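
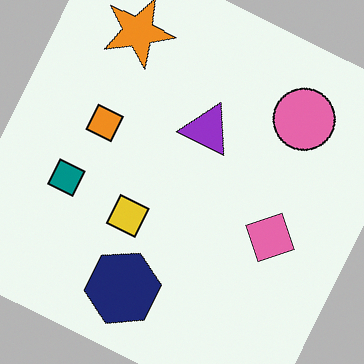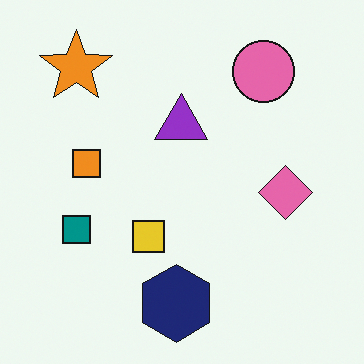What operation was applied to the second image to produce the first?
The transformation is: rotated clockwise by a clearly visible amount.

Every shape is tilted by the same angle and the image corners show triangular fill wedges — a whole-image rotation by a non-right angle.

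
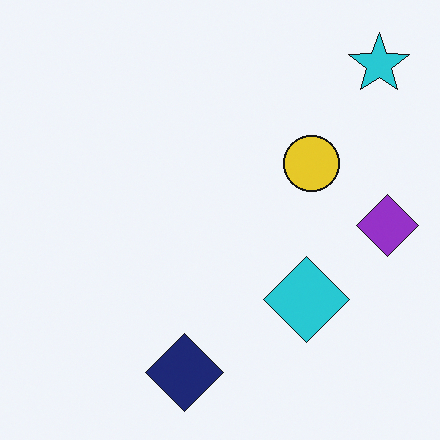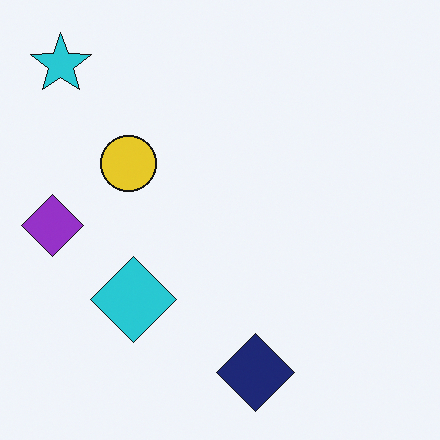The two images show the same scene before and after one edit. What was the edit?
The image was flipped horizontally (left ↔ right).

The purple diamond is in the right of the first image and the left of the second — shapes on opposite sides of the vertical midline have swapped in a mirror flip.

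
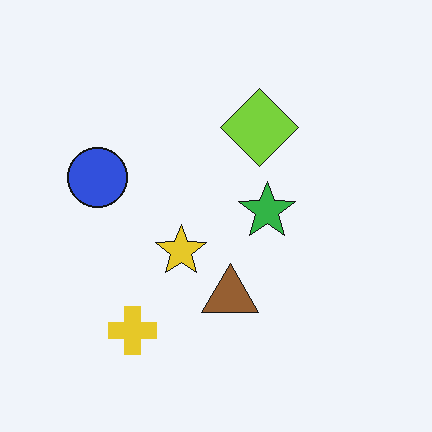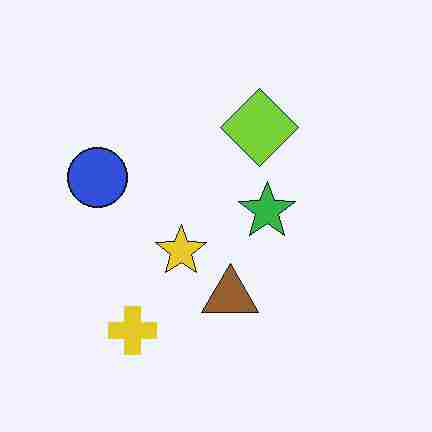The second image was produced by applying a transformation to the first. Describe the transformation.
The transformation is: heavily JPEG-compressed with obvious blocking artifacts.

Blocky 8×8 compression artifacts appear around shape edges and the flat background shows ringing — characteristic JPEG degradation.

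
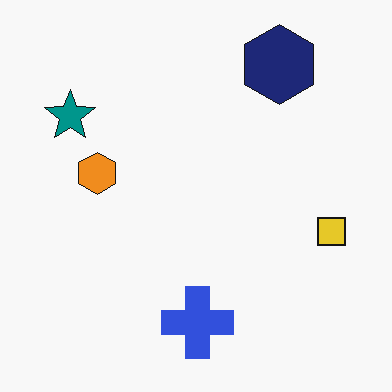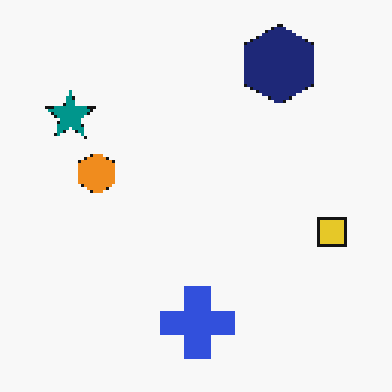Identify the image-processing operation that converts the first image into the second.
It was lightly pixelated (a mild mosaic effect).

Shapes are reduced to large square blocks; fine edges and outlines are lost — a downscale-then-upscale (mosaic) effect.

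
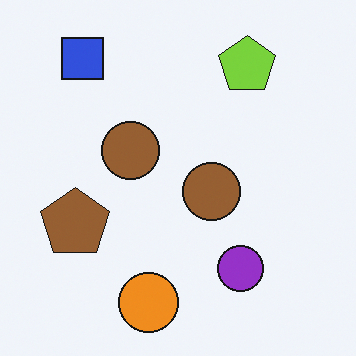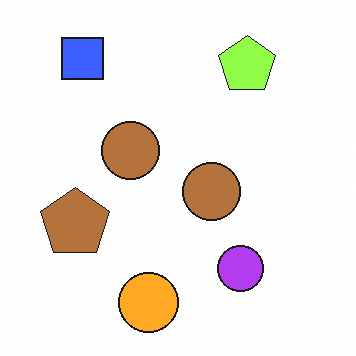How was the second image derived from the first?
The image was brightened a little.

Every pixel — background and shapes alike — is uniformly brightened.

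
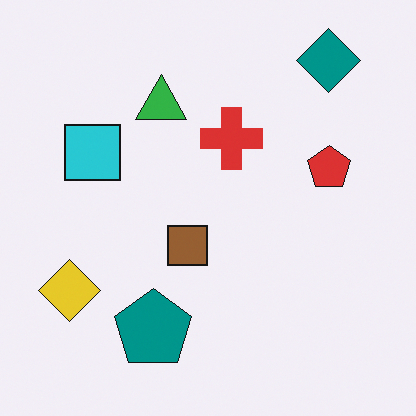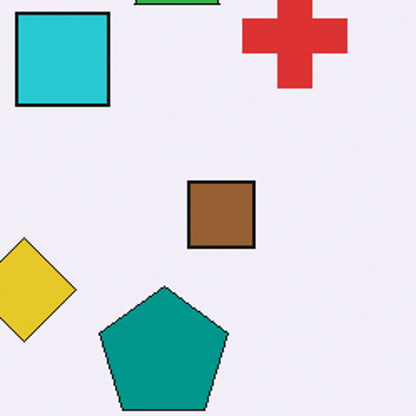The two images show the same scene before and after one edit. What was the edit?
This is the original image cropped tightly and scaled back up.

The visible shapes are larger and the field of view is narrower; shapes near the original edges may be partly or wholly outside the frame — a crop-and-rescale.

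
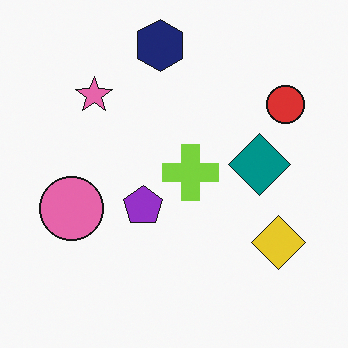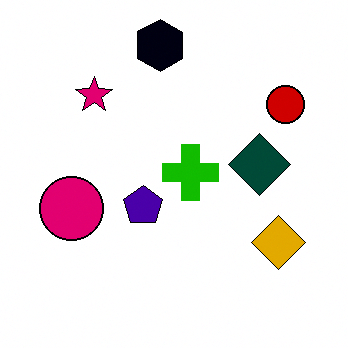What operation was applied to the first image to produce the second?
The image was given much higher contrast.

Tones are pushed away from mid-grey across the whole image — a global contrast change.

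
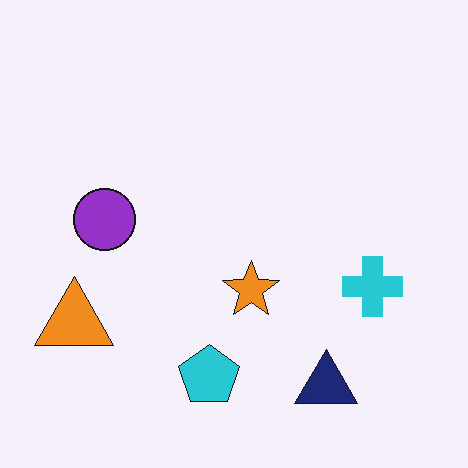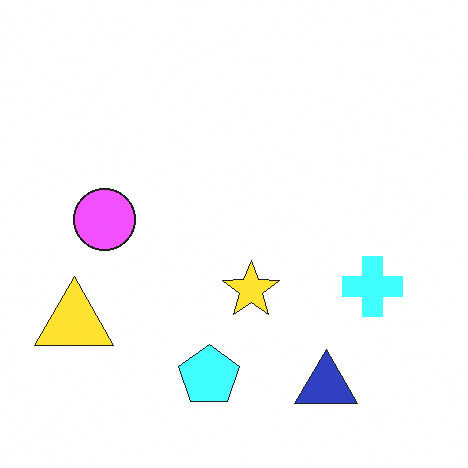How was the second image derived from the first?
The image was noticeably brightened.

Every pixel — background and shapes alike — is uniformly brightened.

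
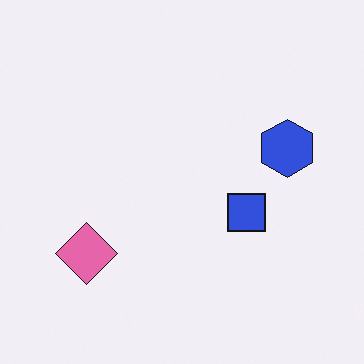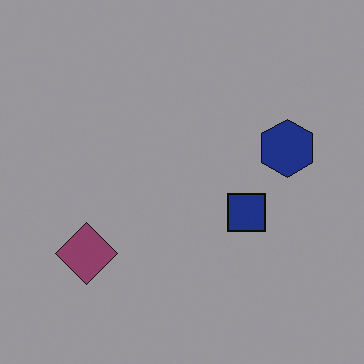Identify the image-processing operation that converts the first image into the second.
The image was substantially darkened.

Every pixel — background and shapes alike — is uniformly darkened.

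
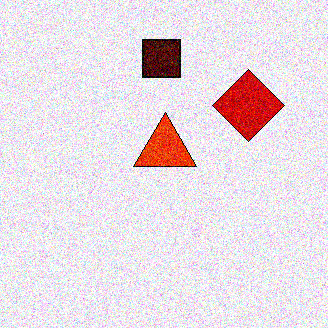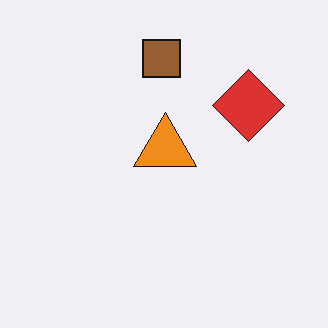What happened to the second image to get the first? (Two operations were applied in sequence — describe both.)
The first image is the second boosted in contrast, then degraded with a thick layer of grain.

Tones are pushed away from mid-grey across the whole image — a global contrast change. Random speckle covers the whole image, including the flat background.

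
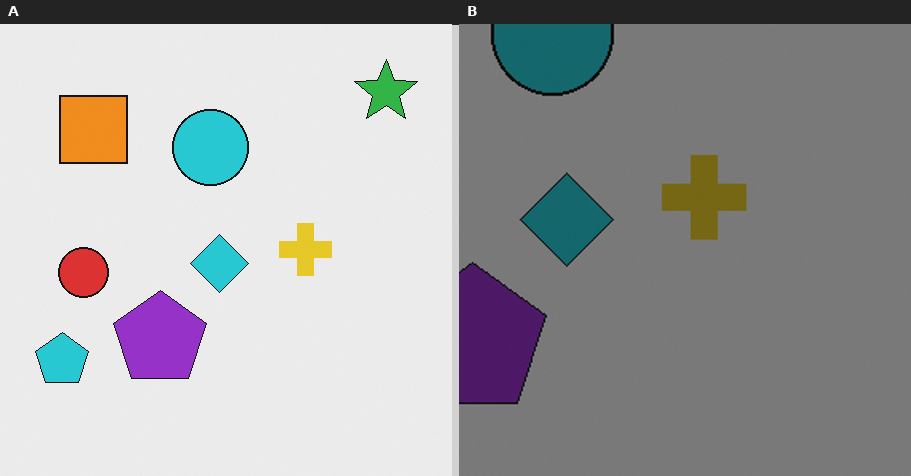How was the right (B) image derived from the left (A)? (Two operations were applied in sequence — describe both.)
This is the original image cropped to a modestly smaller region and rescaled, then substantially darkened.

The visible shapes are larger and the field of view is narrower; shapes near the original edges may be partly or wholly outside the frame — a crop-and-rescale. Every pixel — background and shapes alike — is uniformly darkened.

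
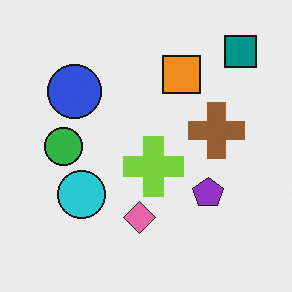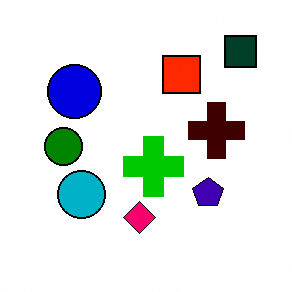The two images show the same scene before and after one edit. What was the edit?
It was boosted in contrast.

Tones are pushed away from mid-grey across the whole image — a global contrast change.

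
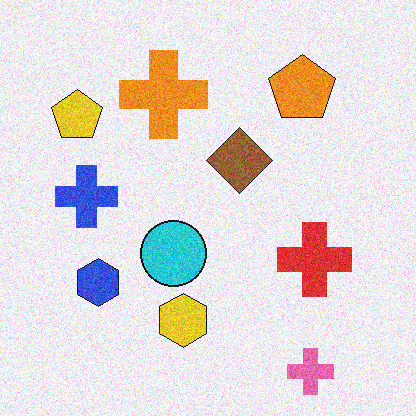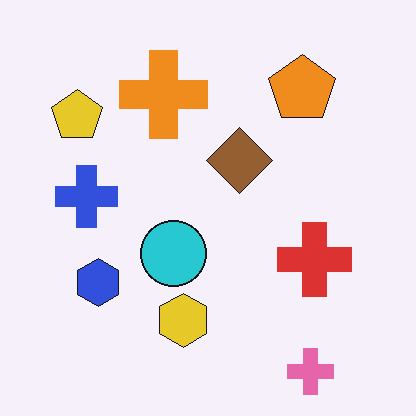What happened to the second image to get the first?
The transformation is: degraded with moderate additive noise.

Random speckle covers the whole image, including the flat background.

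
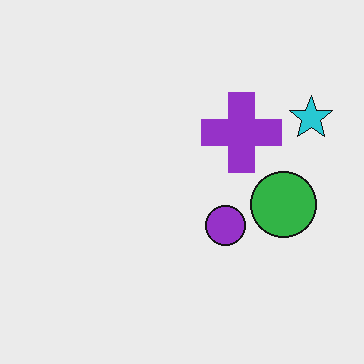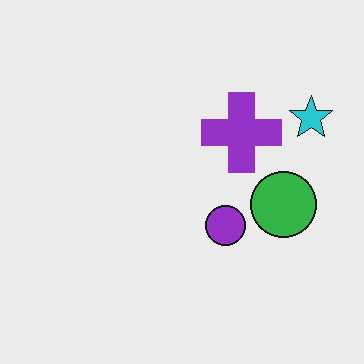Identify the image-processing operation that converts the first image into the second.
This is the original image given moderate JPEG compression.

Blocky 8×8 compression artifacts appear around shape edges and the flat background shows ringing — characteristic JPEG degradation.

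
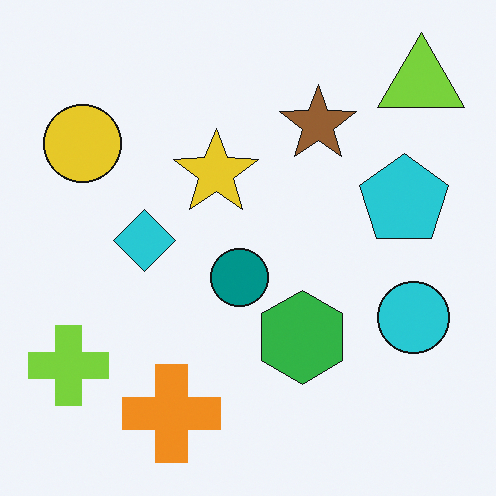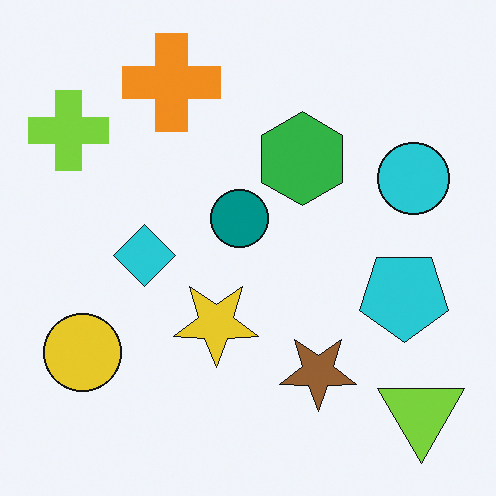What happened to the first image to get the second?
The second image is the first flipped vertically (top ↔ bottom).

The lime triangle is in the top-right of the first image and the bottom-right of the second — shapes on opposite sides of the horizontal midline have swapped in a mirror flip.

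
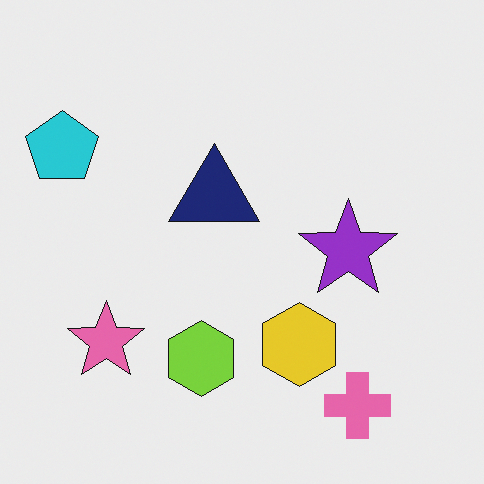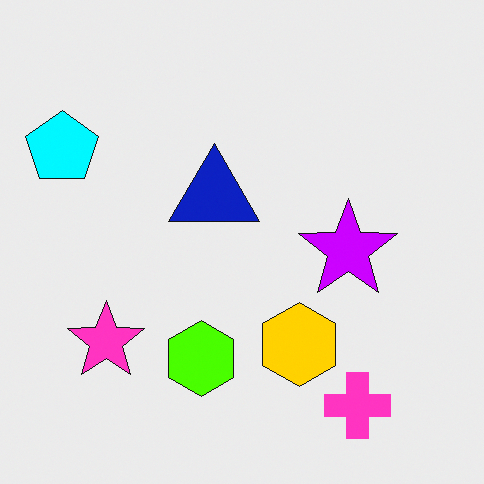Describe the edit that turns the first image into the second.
Heavily oversaturated.

All colors are more vivid — a global saturation change.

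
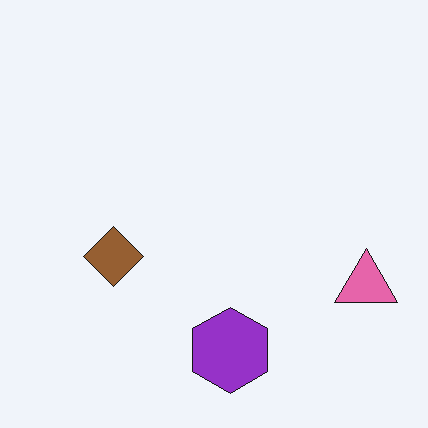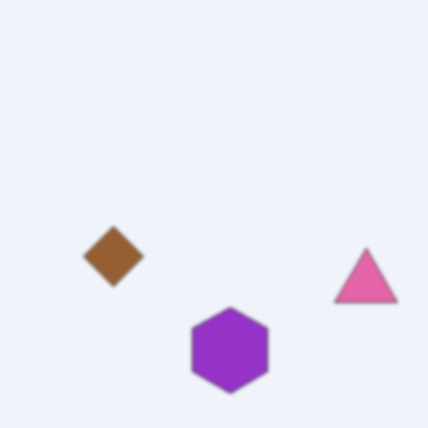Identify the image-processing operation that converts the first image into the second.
The second image is the first lightly blurred.

Shape edges and outlines are uniformly softened across the whole image.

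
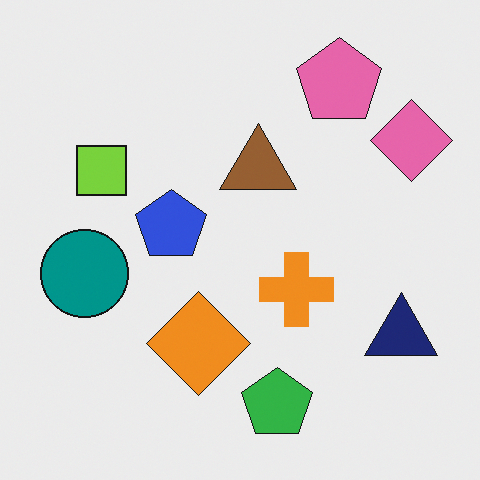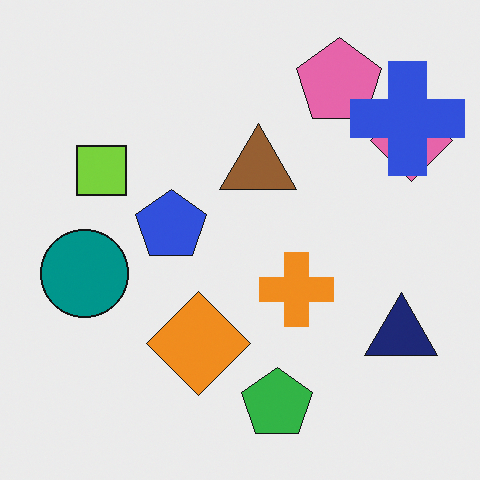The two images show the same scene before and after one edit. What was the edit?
The image was overlaid with an additional blue cross.

A blue cross appears in the second image that is absent from the first.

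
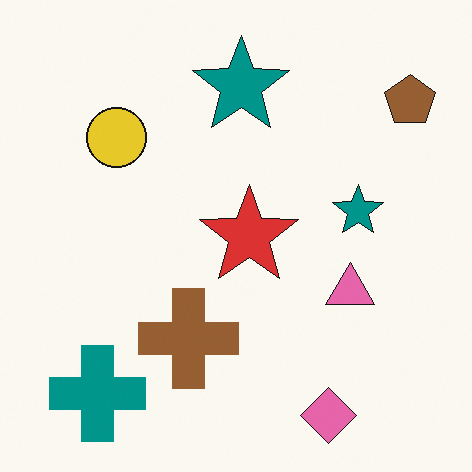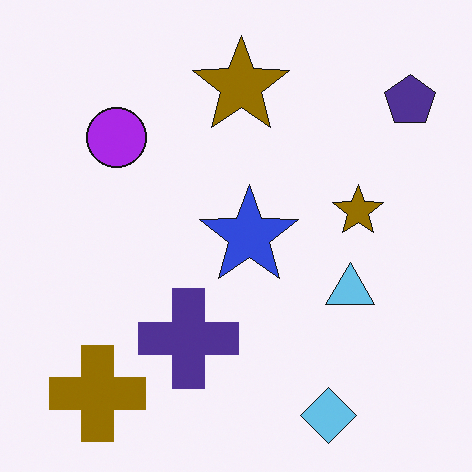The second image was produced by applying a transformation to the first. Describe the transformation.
The image was hue-shifted through roughly half the color wheel.

Every shape's color has rotated by the same amount around the hue wheel — a uniform hue shift.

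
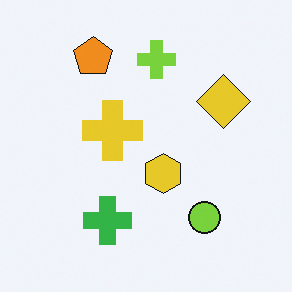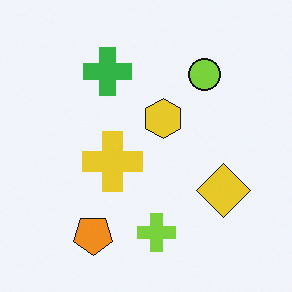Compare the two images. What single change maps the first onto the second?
The image was flipped vertically (top ↔ bottom).

The orange pentagon is in the top-left of the first image and the bottom-left of the second — shapes on opposite sides of the horizontal midline have swapped in a mirror flip.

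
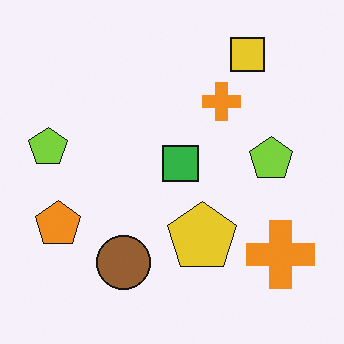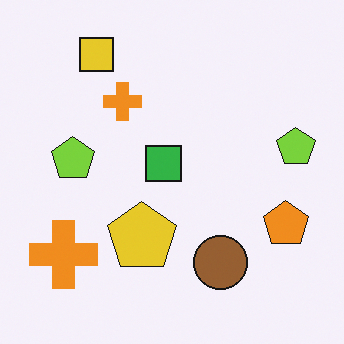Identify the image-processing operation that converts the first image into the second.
The transformation is: flipped horizontally (left ↔ right).

The orange pentagon is in the left of the first image and the right of the second — shapes on opposite sides of the vertical midline have swapped in a mirror flip.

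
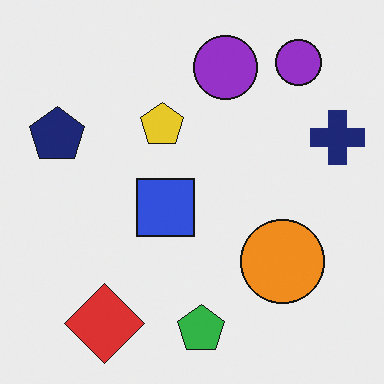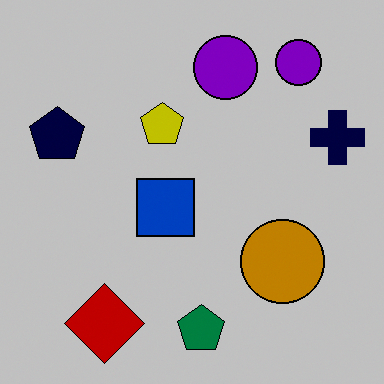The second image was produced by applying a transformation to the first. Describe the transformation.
The image was heavily posterized to just a handful of flat colors.

Each flat color has snapped to a coarser quantized level — most visibly, the near-white background has dropped to a flat grey.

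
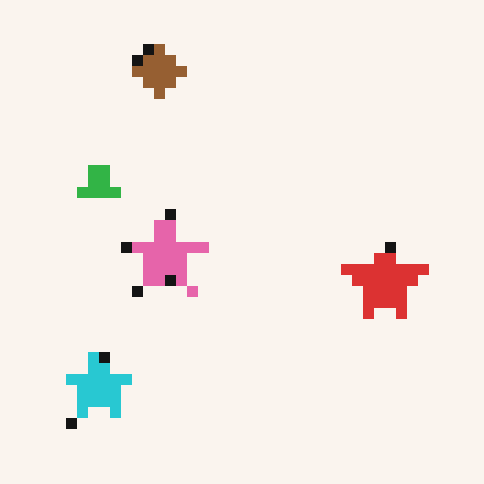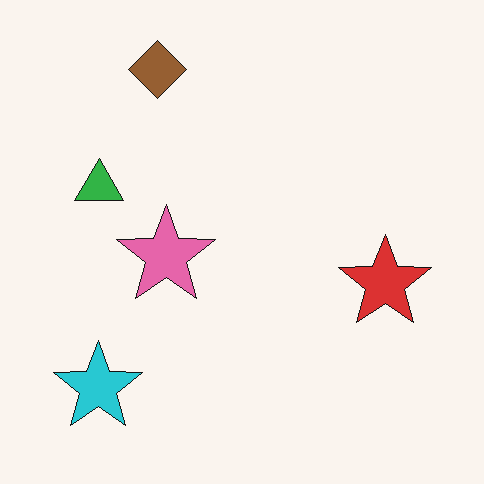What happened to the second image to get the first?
The first image is the second coarsely pixelated.

Shapes are reduced to large square blocks; fine edges and outlines are lost — a downscale-then-upscale (mosaic) effect.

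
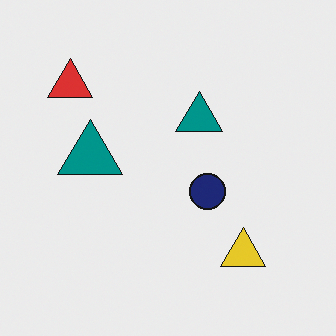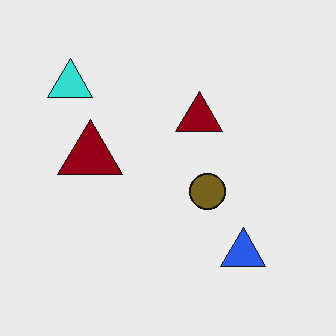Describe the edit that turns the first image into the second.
It was hue-shifted by a large amount.

Every shape's color has rotated by the same amount around the hue wheel — a uniform hue shift.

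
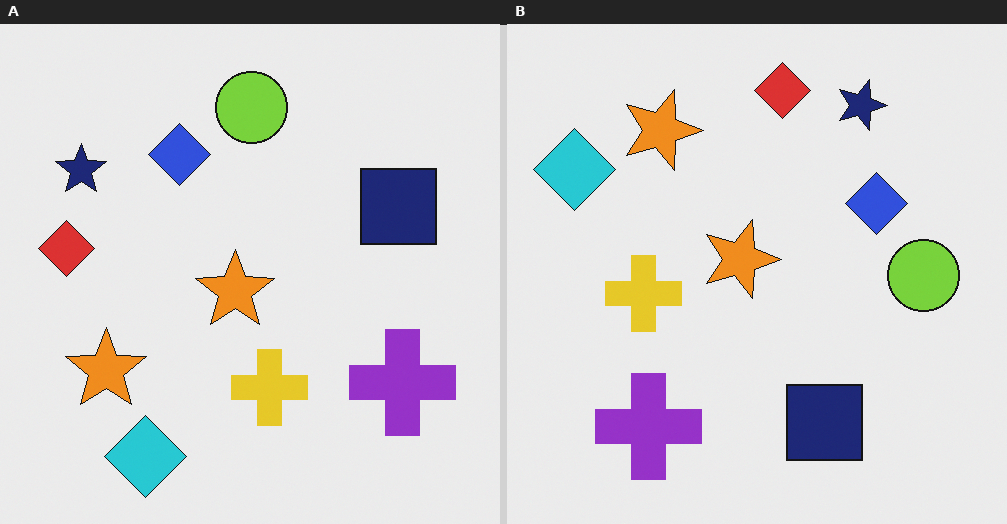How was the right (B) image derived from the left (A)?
The right (B) image is the left (A) rotated 90° clockwise.

The cyan diamond sits in the bottom-left of the left (A) image and the top-left of the right (B) — consistent with a whole-image 90° clockwise rotation.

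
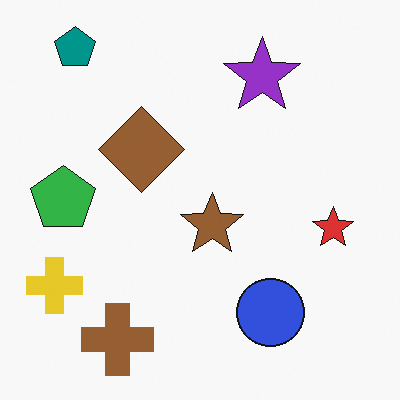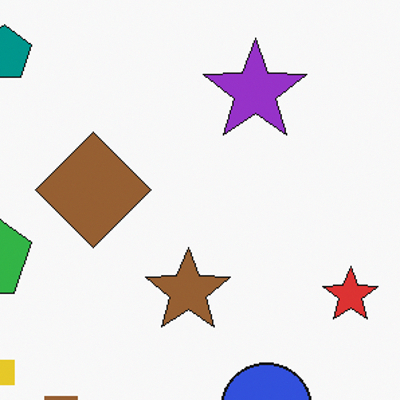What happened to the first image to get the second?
The image was cropped slightly and scaled back up.

The visible shapes are larger and the field of view is narrower; shapes near the original edges may be partly or wholly outside the frame — a crop-and-rescale.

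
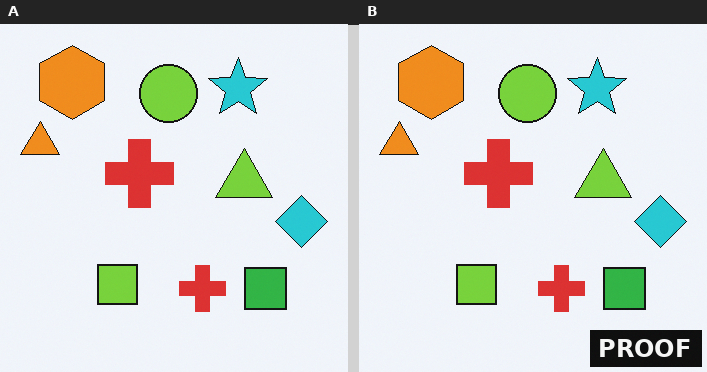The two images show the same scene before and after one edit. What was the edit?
The image was watermarked with the text "PROOF" in the lower-right corner.

A dark label reading "PROOF" appears in the lower-right corner.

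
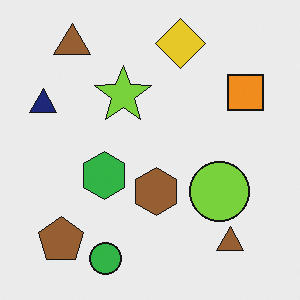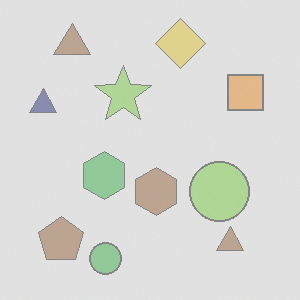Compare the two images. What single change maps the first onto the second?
It was given much lower contrast.

Tones are pushed toward mid-grey across the whole image — a global contrast change.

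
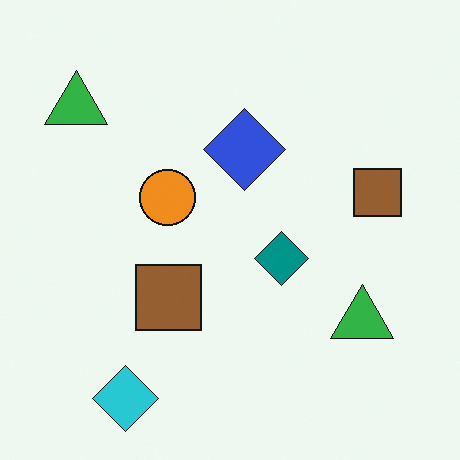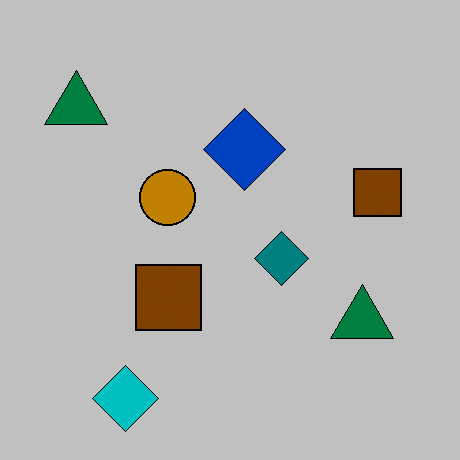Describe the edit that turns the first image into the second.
This is the original image heavily posterized to just a handful of flat colors.

Each flat color has snapped to a coarser quantized level — most visibly, the near-white background has dropped to a flat grey.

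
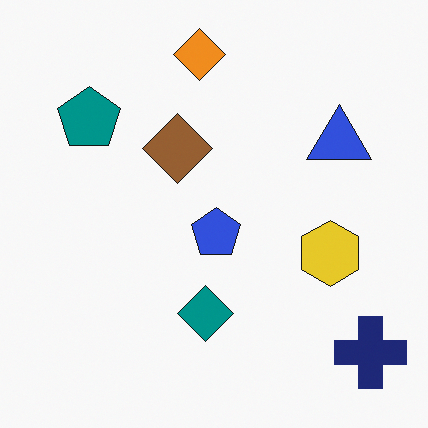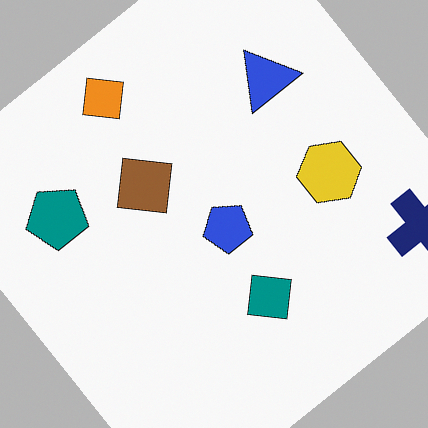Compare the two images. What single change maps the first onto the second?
This is the original image rotated counter-clockwise by a large amount — several tens of degrees.

Every shape is tilted by the same angle and the image corners show triangular fill wedges — a whole-image rotation by a non-right angle.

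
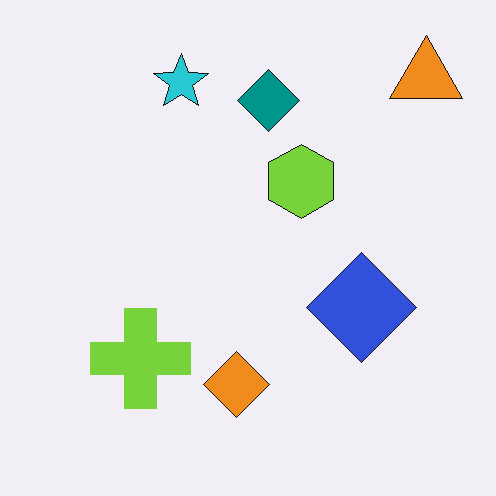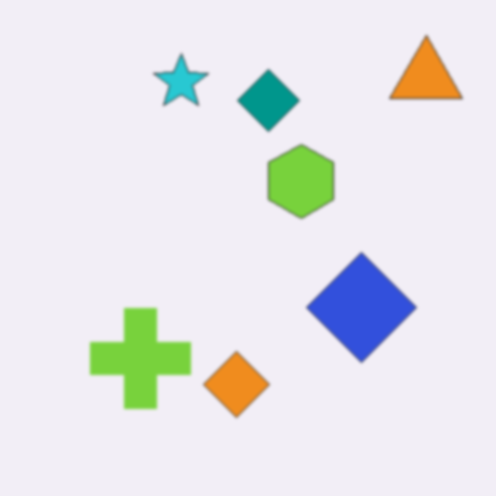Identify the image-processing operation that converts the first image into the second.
The second image is the first given a subtle gaussian blur.

Shape edges and outlines are uniformly softened across the whole image.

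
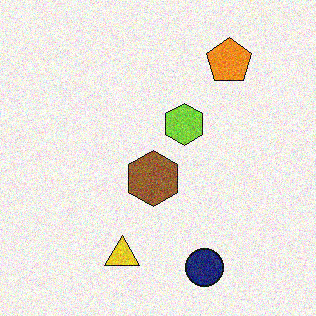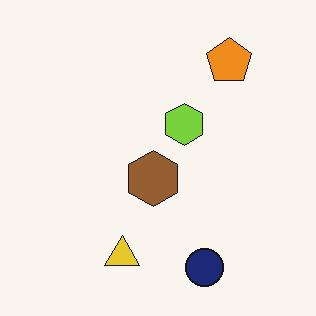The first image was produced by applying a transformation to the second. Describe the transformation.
This is the original image degraded with visible gaussian noise.

Random speckle covers the whole image, including the flat background.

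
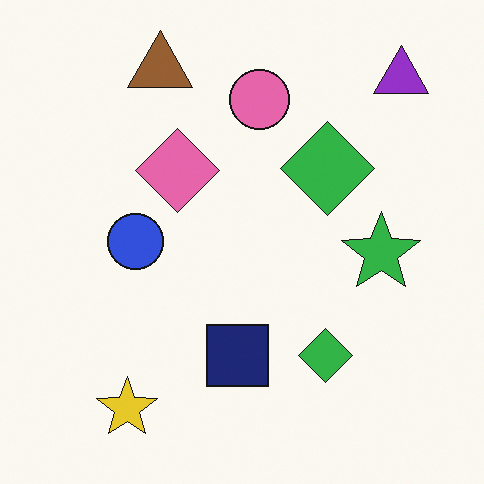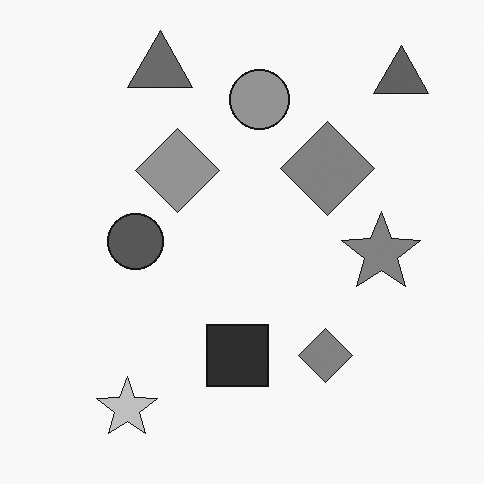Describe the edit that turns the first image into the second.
Converted to grayscale.

All color is removed — every shape is now a shade of grey.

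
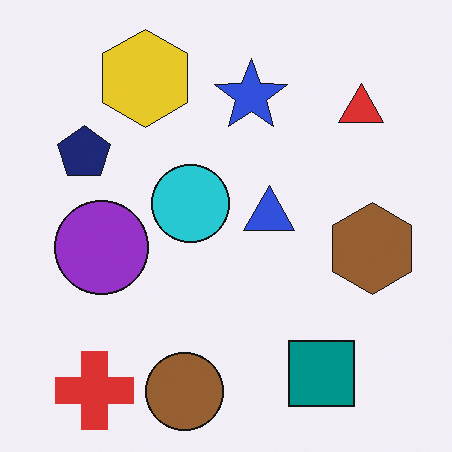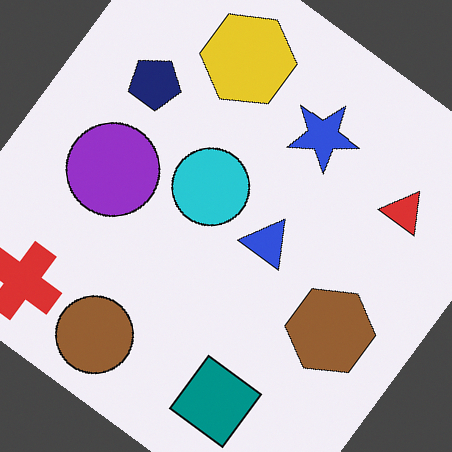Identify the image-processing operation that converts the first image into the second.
This is the original image rotated clockwise by a large amount — several tens of degrees.

Every shape is tilted by the same angle and the image corners show triangular fill wedges — a whole-image rotation by a non-right angle.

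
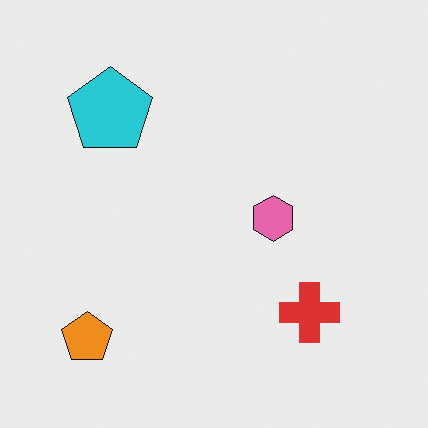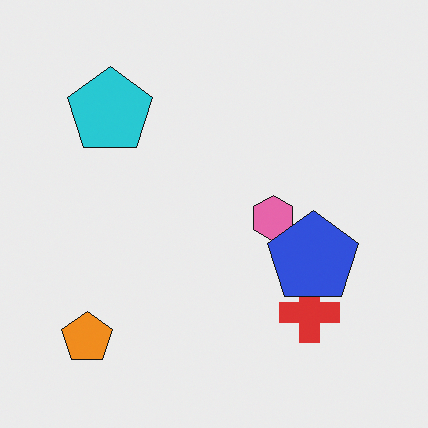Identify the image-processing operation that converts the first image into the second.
The second image is the first overlaid with an additional blue pentagon.

A blue pentagon appears in the second image that is absent from the first.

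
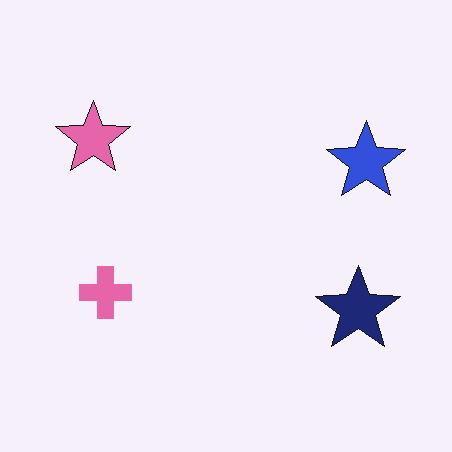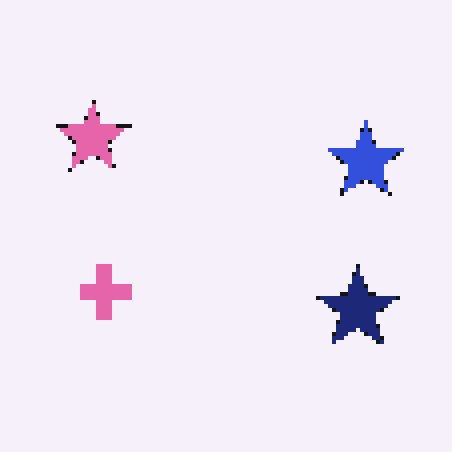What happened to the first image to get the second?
This is the original image mildly pixelated.

Shapes are reduced to large square blocks; fine edges and outlines are lost — a downscale-then-upscale (mosaic) effect.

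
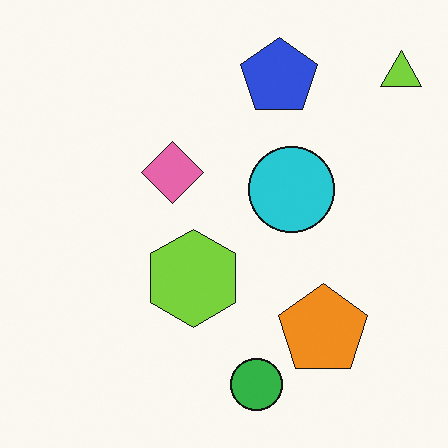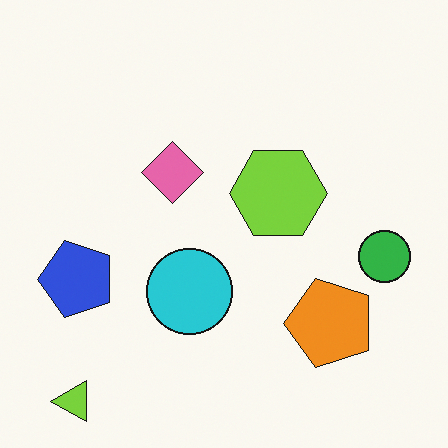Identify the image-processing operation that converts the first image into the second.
The transformation is: transposed (reflected across the top-left ↔ bottom-right diagonal).

Shapes have swapped their row and column positions — what was in the top-right is now in the bottom-left — a diagonal reflection.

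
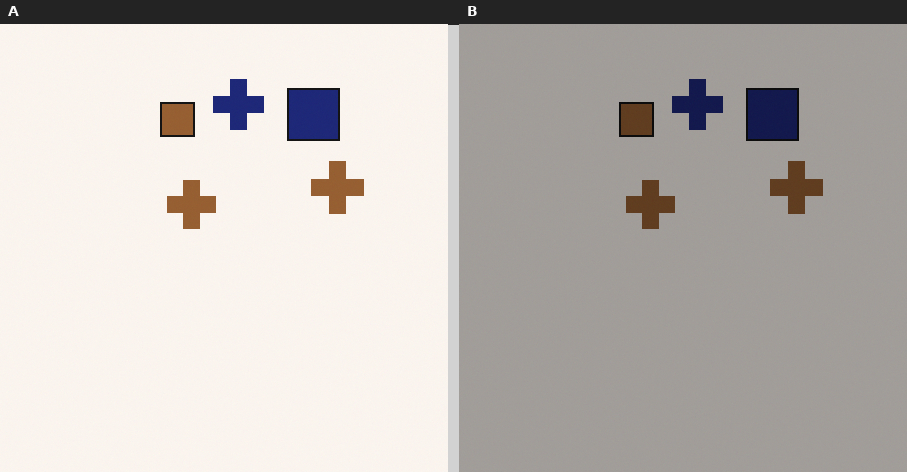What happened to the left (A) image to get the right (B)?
It was darkened a lot.

Every pixel — background and shapes alike — is uniformly darkened.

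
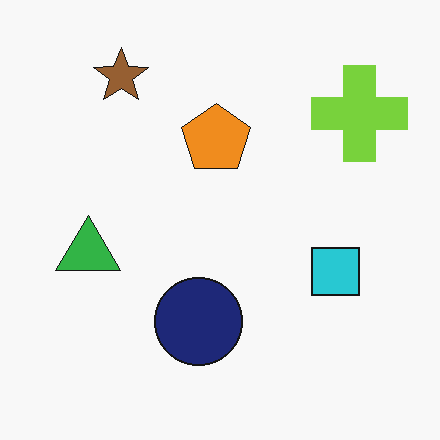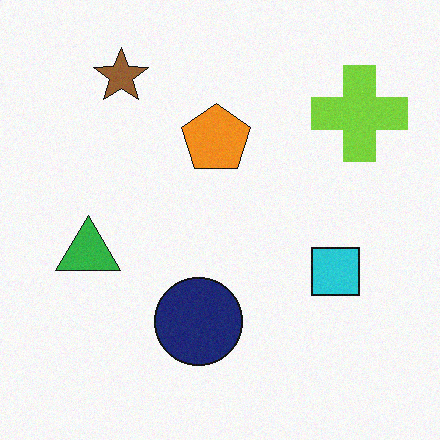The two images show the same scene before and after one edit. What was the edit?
The transformation is: degraded with light additive noise.

Random speckle covers the whole image, including the flat background.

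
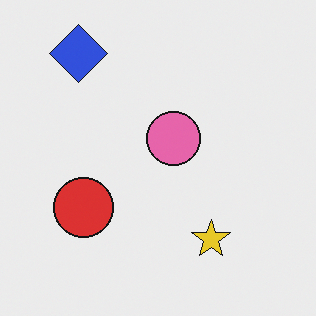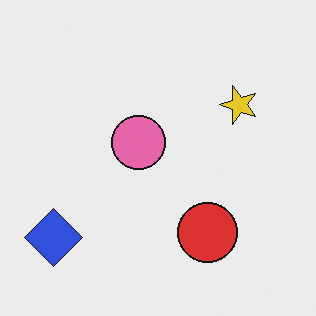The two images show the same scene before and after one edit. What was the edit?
It was rotated 90° counter-clockwise.

The blue diamond sits in the top-left of the first image and the bottom-left of the second — consistent with a whole-image 90° counter-clockwise rotation.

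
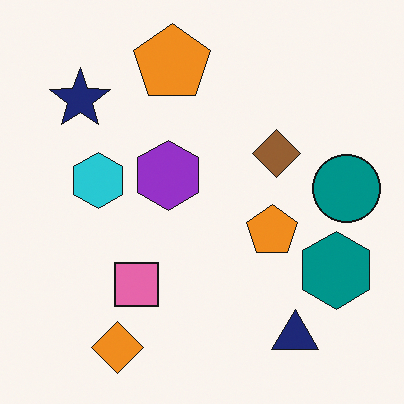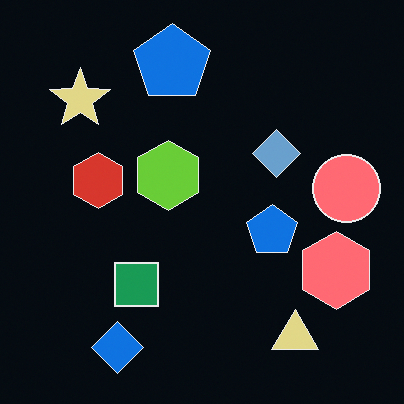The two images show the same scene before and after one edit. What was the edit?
It was color-inverted (negative).

The light background has become dark and every shape's color is its complement — a photographic negative.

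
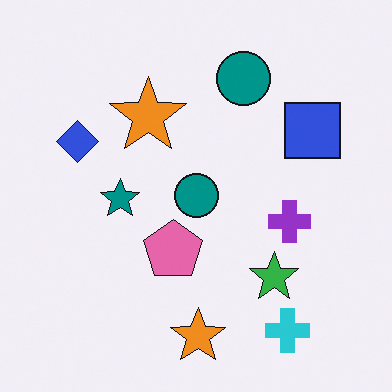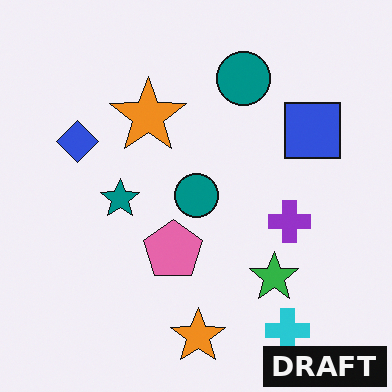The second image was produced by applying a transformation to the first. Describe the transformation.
The image was watermarked with the text "DRAFT" in the lower-right corner.

A dark label reading "DRAFT" appears in the lower-right corner.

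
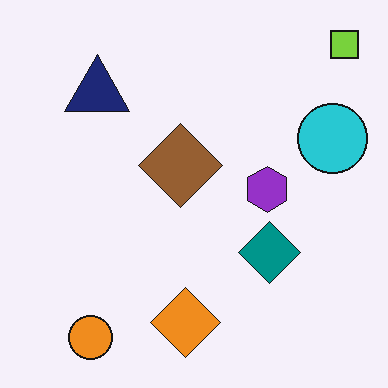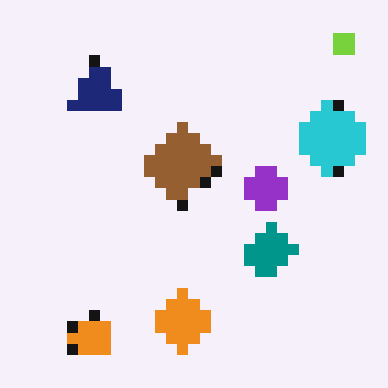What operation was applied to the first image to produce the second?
It was heavily pixelated into large blocks.

Shapes are reduced to large square blocks; fine edges and outlines are lost — a downscale-then-upscale (mosaic) effect.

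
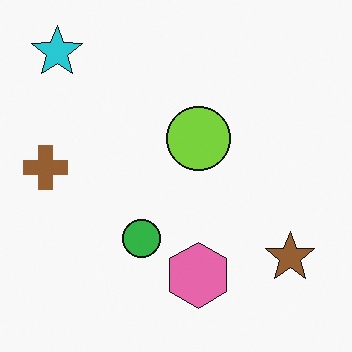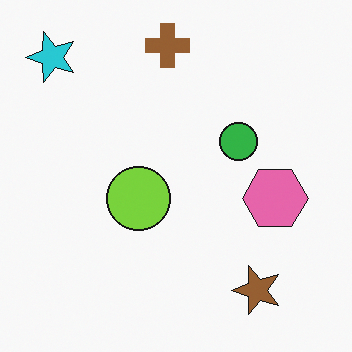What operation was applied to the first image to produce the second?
Transposed (reflected across the top-left ↔ bottom-right diagonal).

Shapes have swapped their row and column positions — what was in the top-right is now in the bottom-left — a diagonal reflection.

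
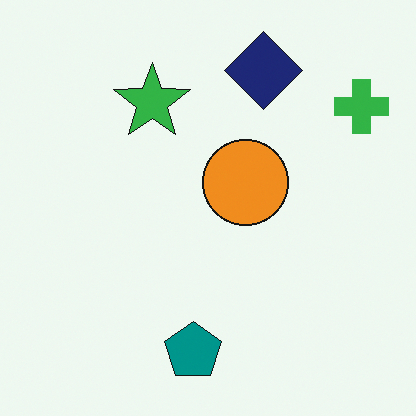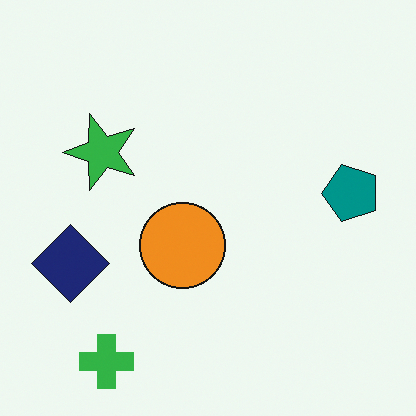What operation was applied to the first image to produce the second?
This is the original image transposed (reflected across the top-left ↔ bottom-right diagonal).

Shapes have swapped their row and column positions — what was in the top-right is now in the bottom-left — a diagonal reflection.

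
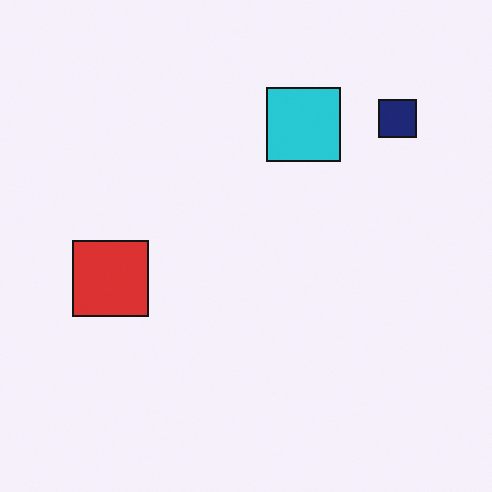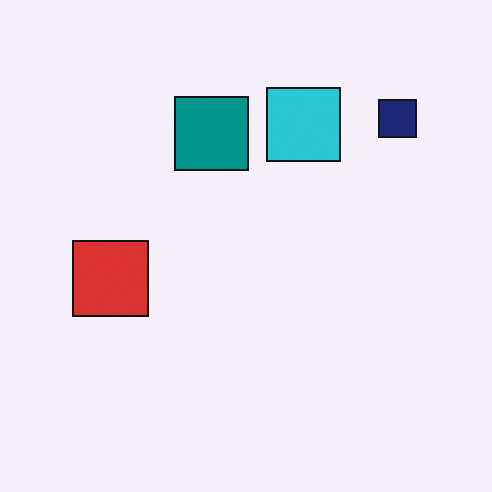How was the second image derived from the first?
This is the original image overlaid with an additional teal square.

A teal square appears in the second image that is absent from the first.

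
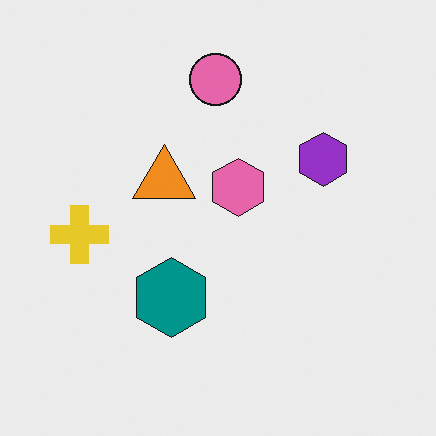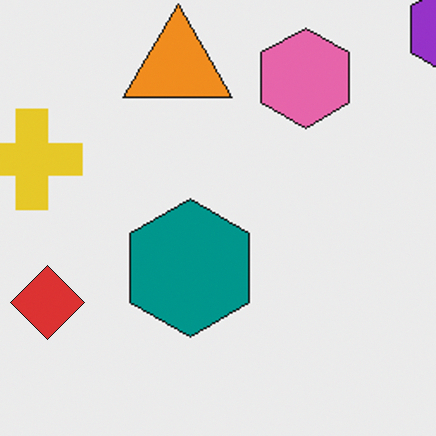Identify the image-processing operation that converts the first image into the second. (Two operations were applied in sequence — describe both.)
The second image is the first cropped tightly and scaled back up, then overlaid with an additional red diamond.

The visible shapes are larger and the field of view is narrower; shapes near the original edges may be partly or wholly outside the frame — a crop-and-rescale. A red diamond appears in the second image that is absent from the first.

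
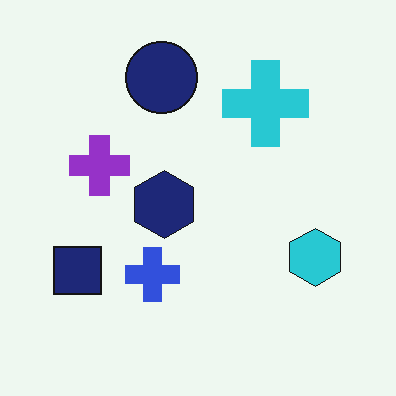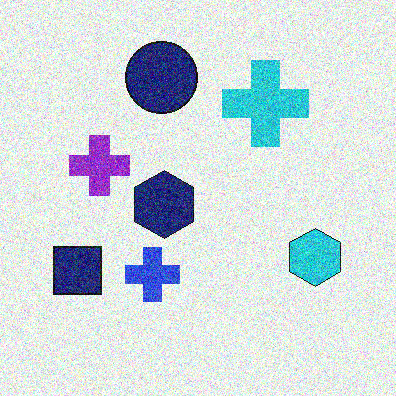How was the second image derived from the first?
The transformation is: degraded with strong gaussian noise.

Random speckle covers the whole image, including the flat background.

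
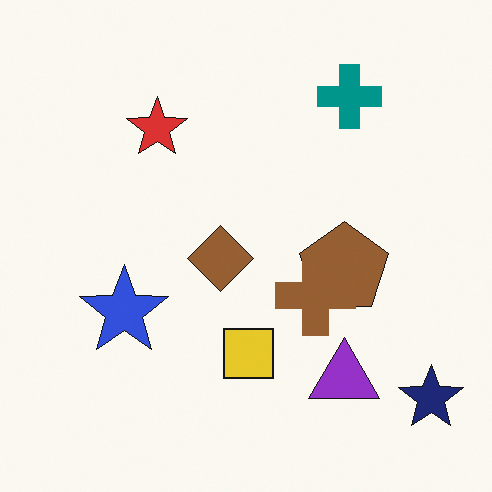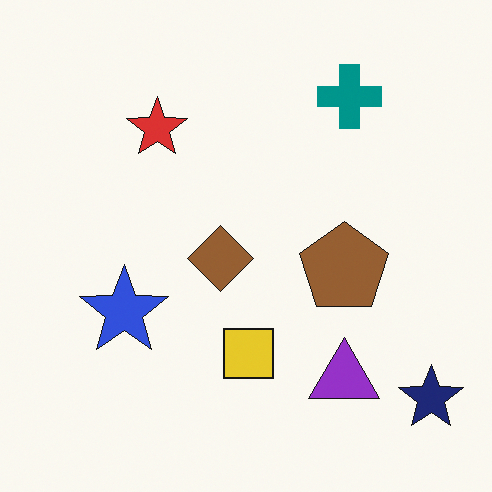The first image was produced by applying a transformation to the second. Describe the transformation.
It was overlaid with an additional brown cross.

A brown cross appears in the first image that is absent from the second.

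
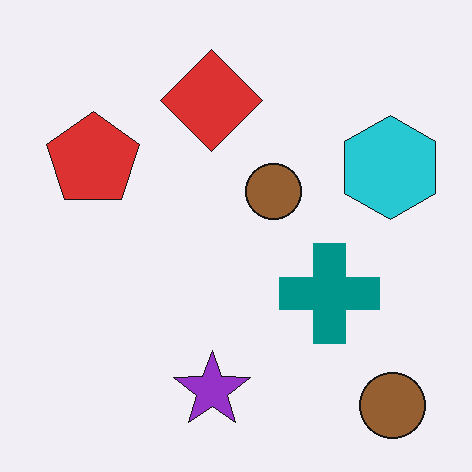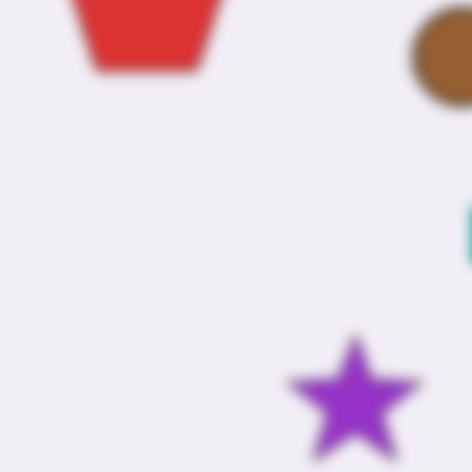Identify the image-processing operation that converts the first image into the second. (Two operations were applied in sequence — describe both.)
The transformation is: moderately blurred, then cropped to a noticeably smaller region and rescaled.

Shape edges and outlines are uniformly softened across the whole image. The visible shapes are larger and the field of view is narrower; shapes near the original edges may be partly or wholly outside the frame — a crop-and-rescale.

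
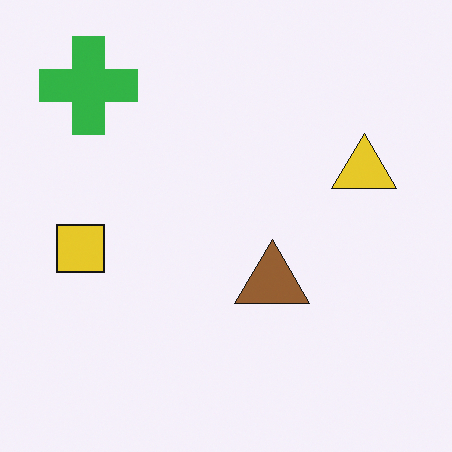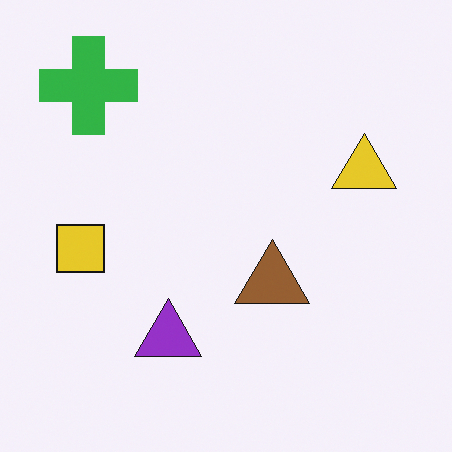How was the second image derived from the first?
It was overlaid with an additional purple triangle.

A purple triangle appears in the second image that is absent from the first.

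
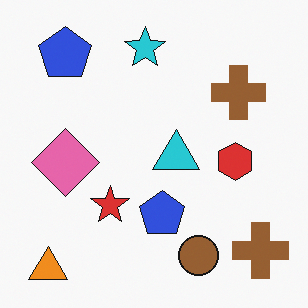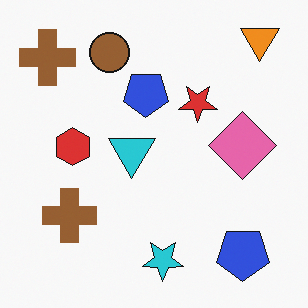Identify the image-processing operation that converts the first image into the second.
The second image is the first rotated 180°.

The orange triangle sits in the bottom-left of the first image and the top-right of the second — consistent with a whole-image 180° rotation.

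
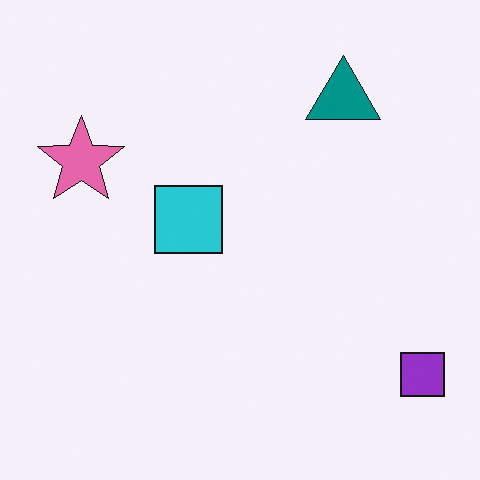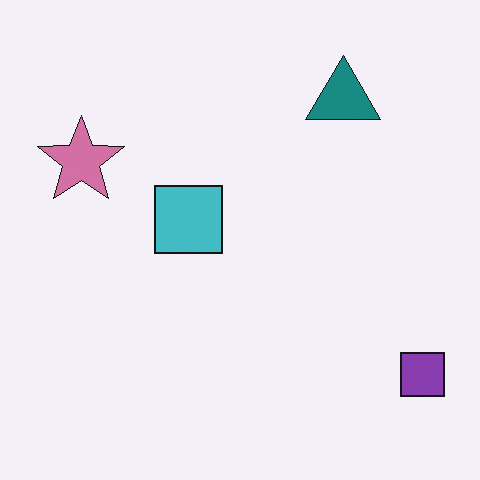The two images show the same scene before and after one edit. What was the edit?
The second image is the first slightly desaturated.

All colors are more muted and greyish — a global saturation change.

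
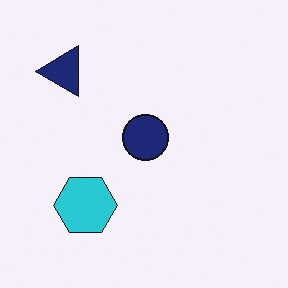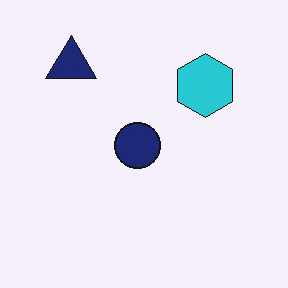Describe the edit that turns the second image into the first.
The image was transposed (reflected across the top-left ↔ bottom-right diagonal).

Shapes have swapped their row and column positions — what was in the top-right is now in the bottom-left — a diagonal reflection.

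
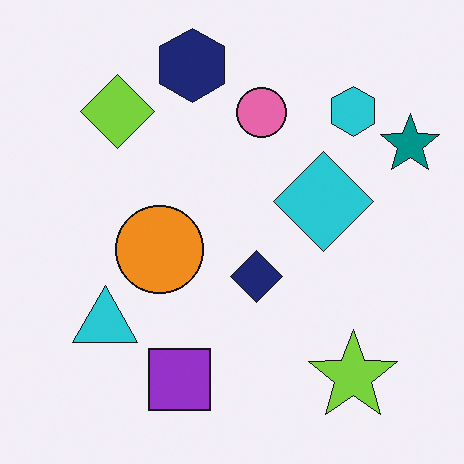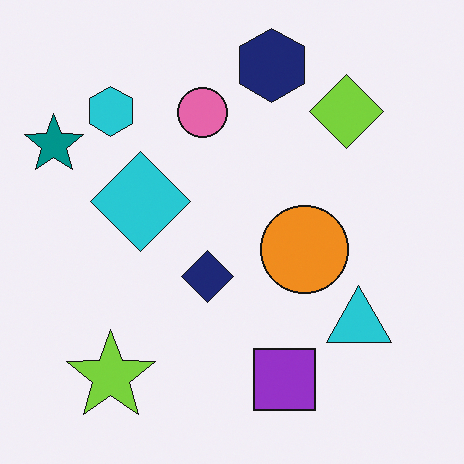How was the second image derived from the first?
This is the original image flipped horizontally (left ↔ right).

The teal star is in the top-right of the first image and the top-left of the second — shapes on opposite sides of the vertical midline have swapped in a mirror flip.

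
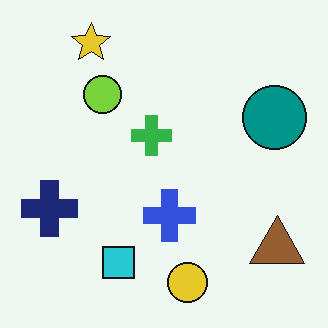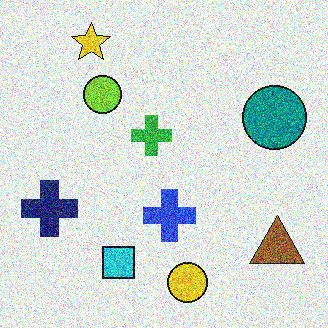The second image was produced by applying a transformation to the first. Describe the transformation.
The second image is the first degraded with strong gaussian noise.

Random speckle covers the whole image, including the flat background.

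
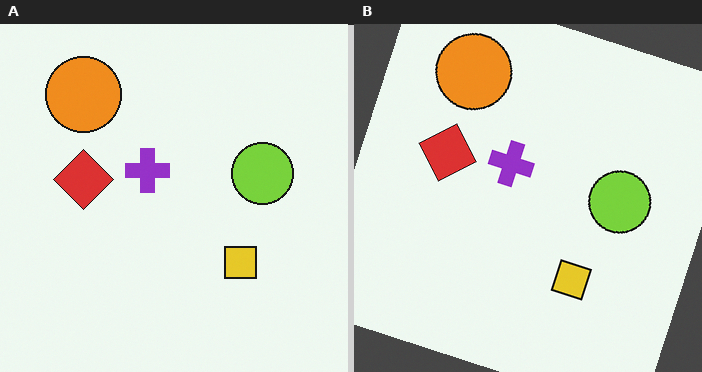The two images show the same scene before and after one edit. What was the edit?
This is the original image rotated clockwise by a moderate amount.

Every shape is tilted by the same angle and the image corners show triangular fill wedges — a whole-image rotation by a non-right angle.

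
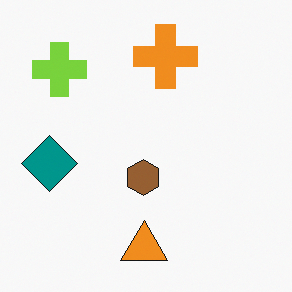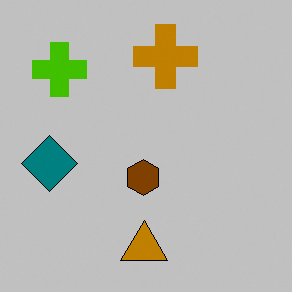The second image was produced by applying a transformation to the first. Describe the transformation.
The second image is the first aggressively posterized.

Each flat color has snapped to a coarser quantized level — most visibly, the near-white background has dropped to a flat grey.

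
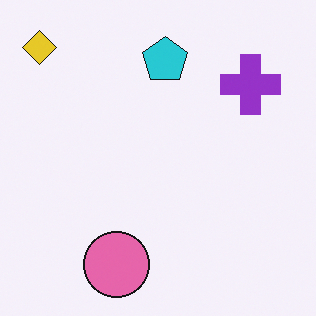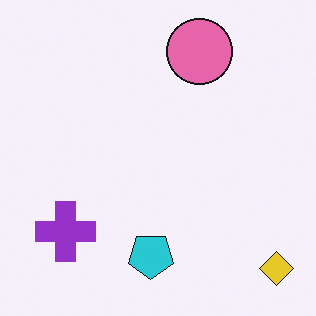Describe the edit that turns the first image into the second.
The second image is the first rotated 180°.

The yellow diamond sits in the top-left of the first image and the bottom-right of the second — consistent with a whole-image 180° rotation.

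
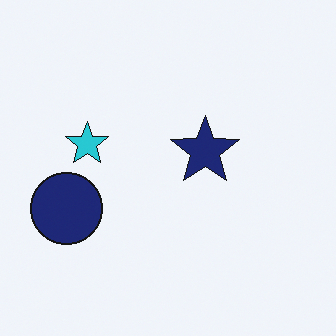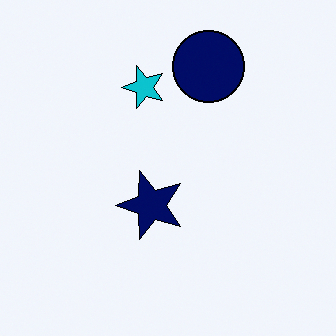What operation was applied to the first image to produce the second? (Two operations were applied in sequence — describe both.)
This is the original image given slightly increased contrast, then transposed (reflected across the top-left ↔ bottom-right diagonal).

Tones are pushed away from mid-grey across the whole image — a global contrast change. Shapes have swapped their row and column positions — what was in the top-right is now in the bottom-left — a diagonal reflection.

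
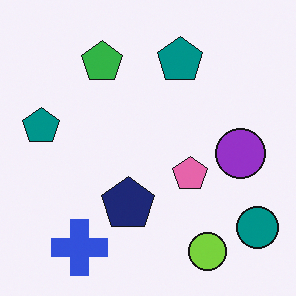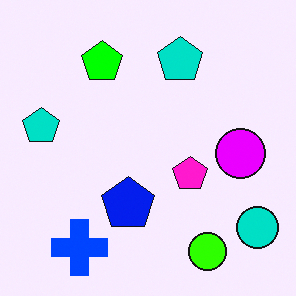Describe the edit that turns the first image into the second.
The transformation is: made much more vivid (saturation change).

All colors are more vivid — a global saturation change.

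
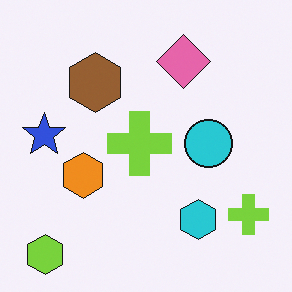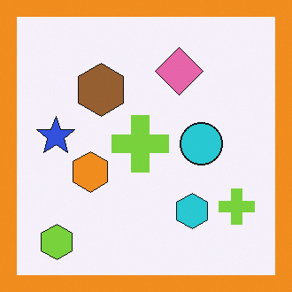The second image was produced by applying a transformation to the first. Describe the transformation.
Framed with a orange border.

A solid orange frame runs around the edge of the second image, with the content slightly shrunk inside it.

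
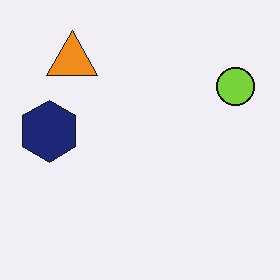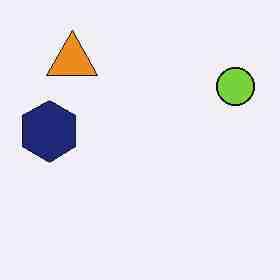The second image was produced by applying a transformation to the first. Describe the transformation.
The transformation is: degraded with heavy JPEG compression.

Blocky 8×8 compression artifacts appear around shape edges and the flat background shows ringing — characteristic JPEG degradation.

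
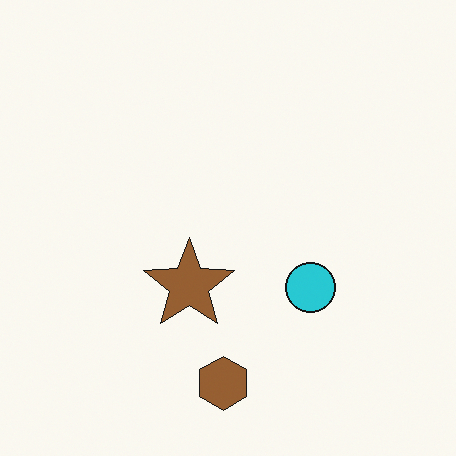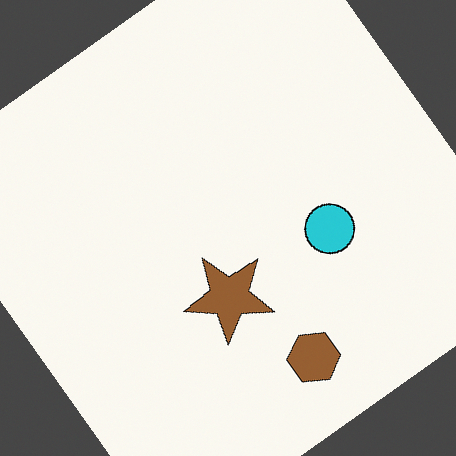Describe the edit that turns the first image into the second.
Rotated counter-clockwise by a large amount — several tens of degrees.

Every shape is tilted by the same angle and the image corners show triangular fill wedges — a whole-image rotation by a non-right angle.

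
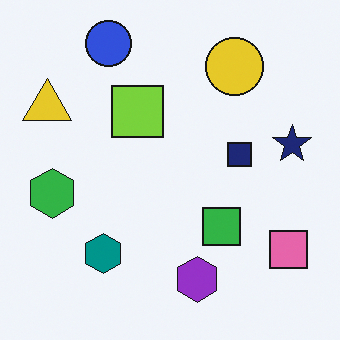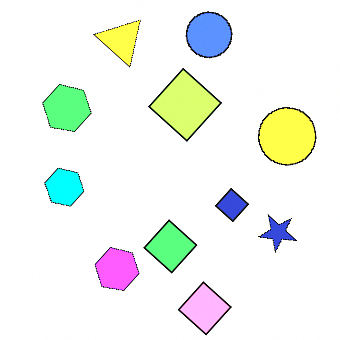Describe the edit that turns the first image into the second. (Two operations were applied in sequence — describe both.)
The transformation is: rotated clockwise by a large amount — several tens of degrees, then brightened a lot.

Every shape is tilted by the same angle and the image corners show triangular fill wedges — a whole-image rotation by a non-right angle. Every pixel — background and shapes alike — is uniformly brightened.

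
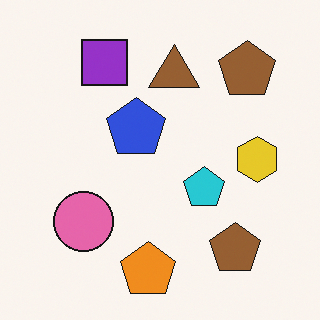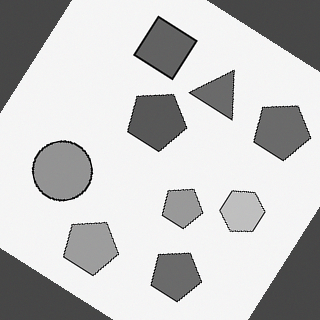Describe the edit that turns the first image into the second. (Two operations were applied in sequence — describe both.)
This is the original image converted to grayscale, then rotated clockwise by a large amount — several tens of degrees.

All color is removed — every shape is now a shade of grey. Every shape is tilted by the same angle and the image corners show triangular fill wedges — a whole-image rotation by a non-right angle.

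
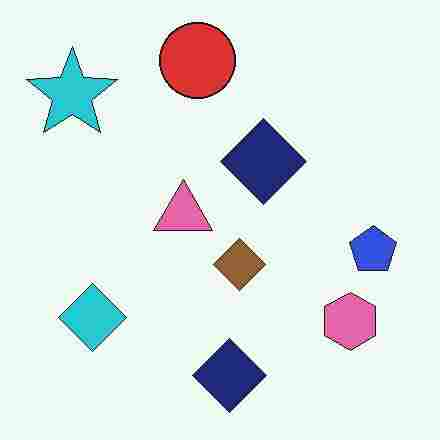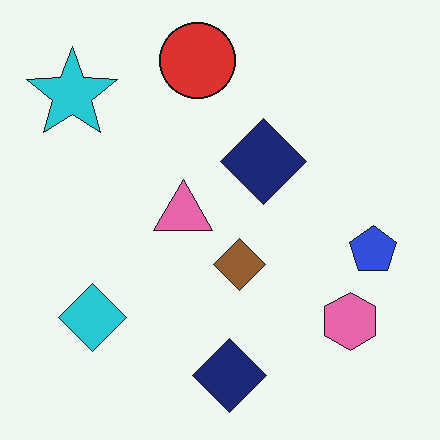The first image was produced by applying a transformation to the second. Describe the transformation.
Degraded with heavy JPEG compression.

Blocky 8×8 compression artifacts appear around shape edges and the flat background shows ringing — characteristic JPEG degradation.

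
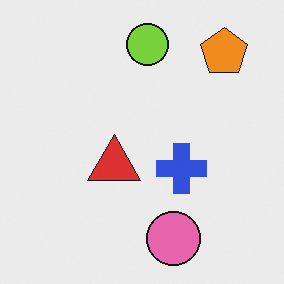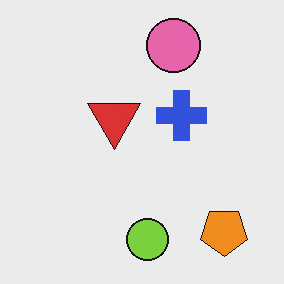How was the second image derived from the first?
The image was flipped vertically (top ↔ bottom).

The lime circle is in the top of the first image and the bottom of the second — shapes on opposite sides of the horizontal midline have swapped in a mirror flip.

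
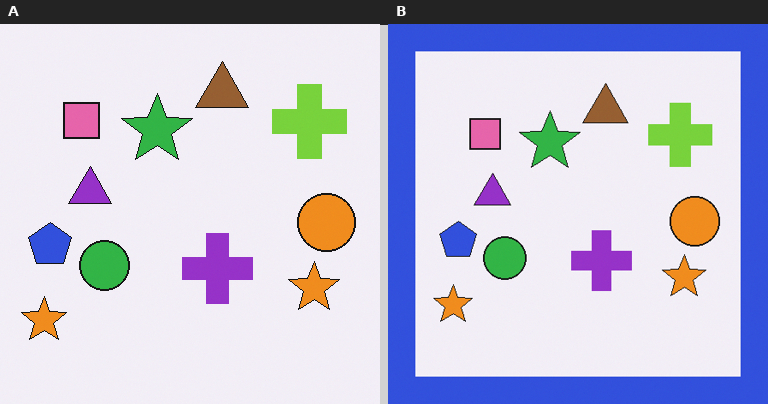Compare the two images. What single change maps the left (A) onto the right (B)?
The transformation is: framed with a blue border.

A solid blue frame runs around the edge of the right (B) image, with the content slightly shrunk inside it.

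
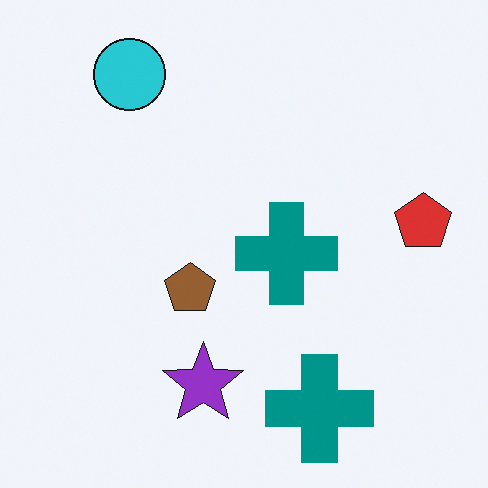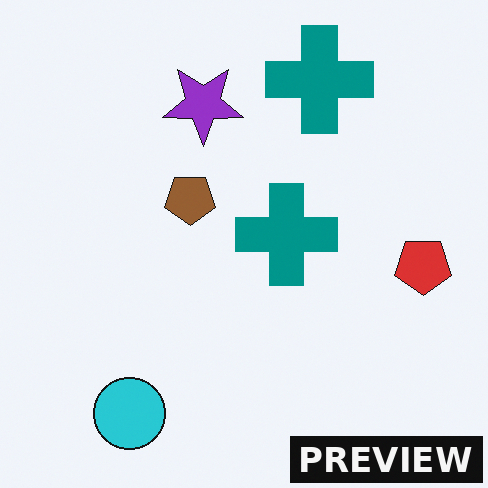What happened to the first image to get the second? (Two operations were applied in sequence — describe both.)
The image was flipped vertically (top ↔ bottom), then watermarked with the text "PREVIEW" in the lower-right corner.

The cyan circle is in the top-left of the first image and the bottom-left of the second — shapes on opposite sides of the horizontal midline have swapped in a mirror flip. A dark label reading "PREVIEW" appears in the lower-right corner.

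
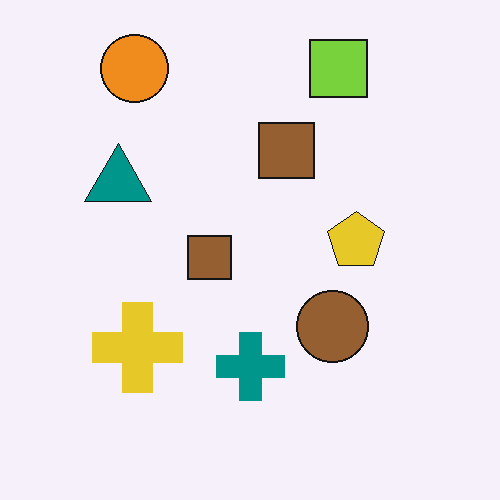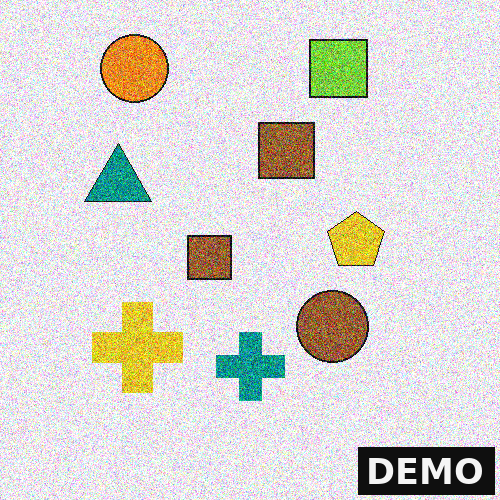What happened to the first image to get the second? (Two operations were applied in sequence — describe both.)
The transformation is: degraded with strong gaussian noise, then watermarked with the text "DEMO" in the lower-right corner.

Random speckle covers the whole image, including the flat background. A dark label reading "DEMO" appears in the lower-right corner.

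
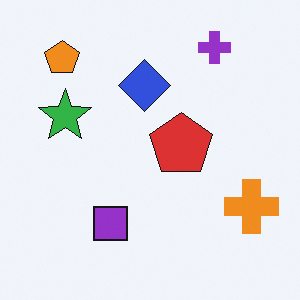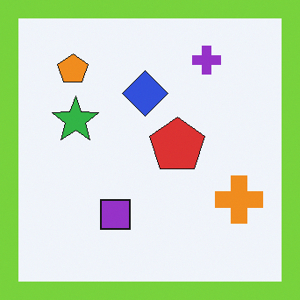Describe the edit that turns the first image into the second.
This is the original image framed with a lime border.

A solid lime frame runs around the edge of the second image, with the content slightly shrunk inside it.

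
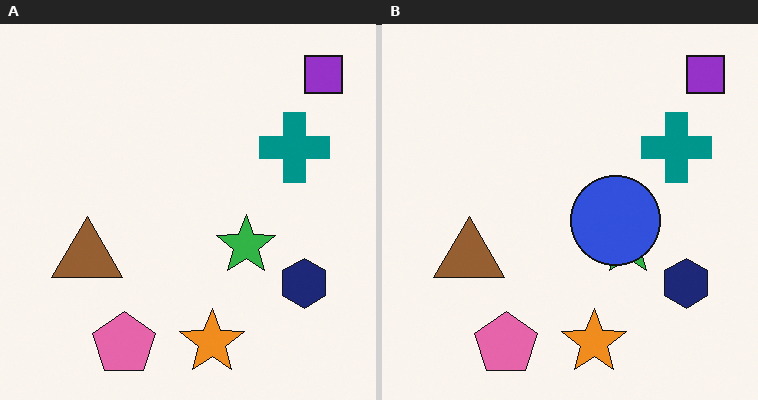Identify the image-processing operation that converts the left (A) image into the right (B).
The image was overlaid with an additional blue circle.

A blue circle appears in the right (B) image that is absent from the left (A).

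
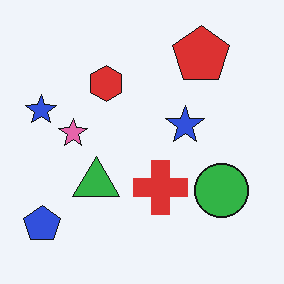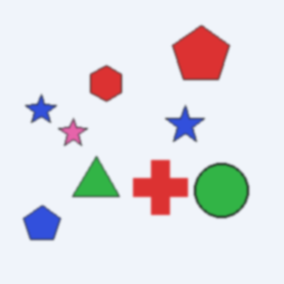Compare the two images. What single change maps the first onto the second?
The transformation is: lightly blurred.

Shape edges and outlines are uniformly softened across the whole image.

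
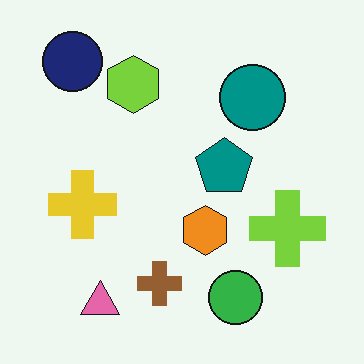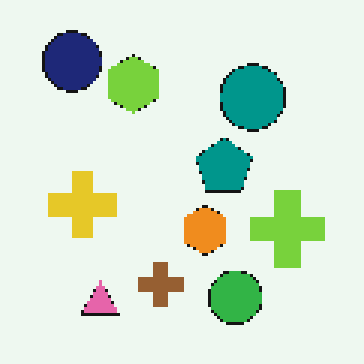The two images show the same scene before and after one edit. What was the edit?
The second image is the first mildly pixelated.

Shapes are reduced to large square blocks; fine edges and outlines are lost — a downscale-then-upscale (mosaic) effect.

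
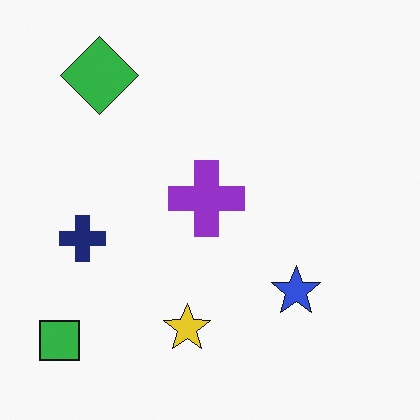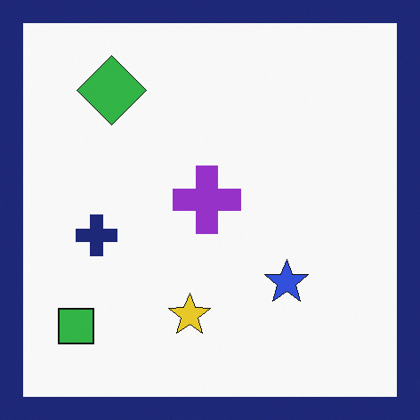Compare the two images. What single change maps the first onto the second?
The image was framed with a navy border.

A solid navy frame runs around the edge of the second image, with the content slightly shrunk inside it.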